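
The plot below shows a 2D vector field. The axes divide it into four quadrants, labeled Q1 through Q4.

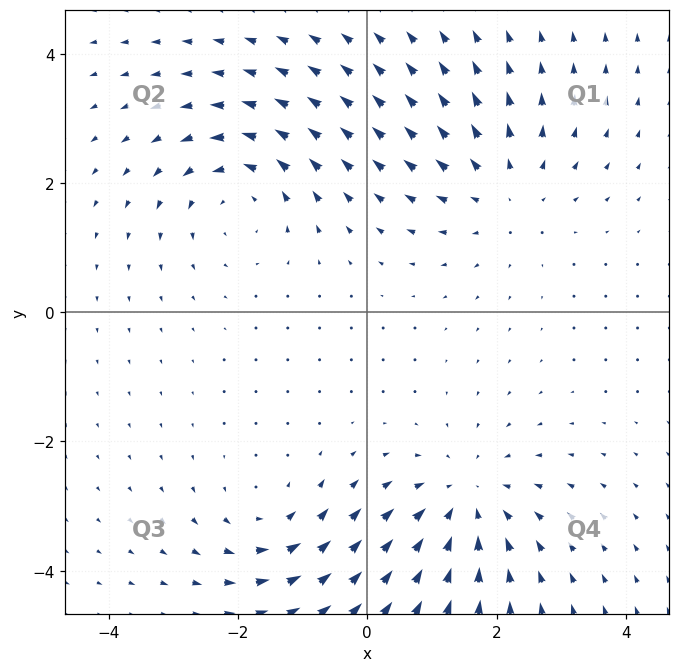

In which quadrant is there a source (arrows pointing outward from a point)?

Q1

The source sits at approximately (2.1, 1.9), which lies in quadrant Q1. The divergence there is about +3, positive as expected for a source.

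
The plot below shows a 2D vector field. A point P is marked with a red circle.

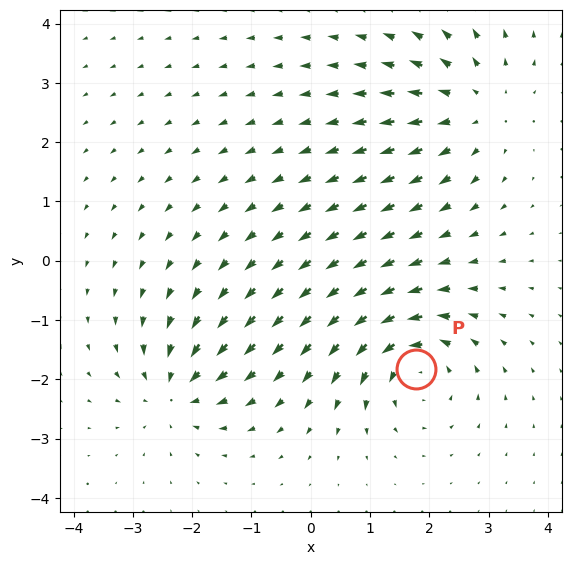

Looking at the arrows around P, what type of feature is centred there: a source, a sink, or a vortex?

vortex

At P (1.8, -1.8) the arrows circulate counterclockwise. Divergence ≈0, curl about +6 — near-zero divergence with nonzero curl is a vortex.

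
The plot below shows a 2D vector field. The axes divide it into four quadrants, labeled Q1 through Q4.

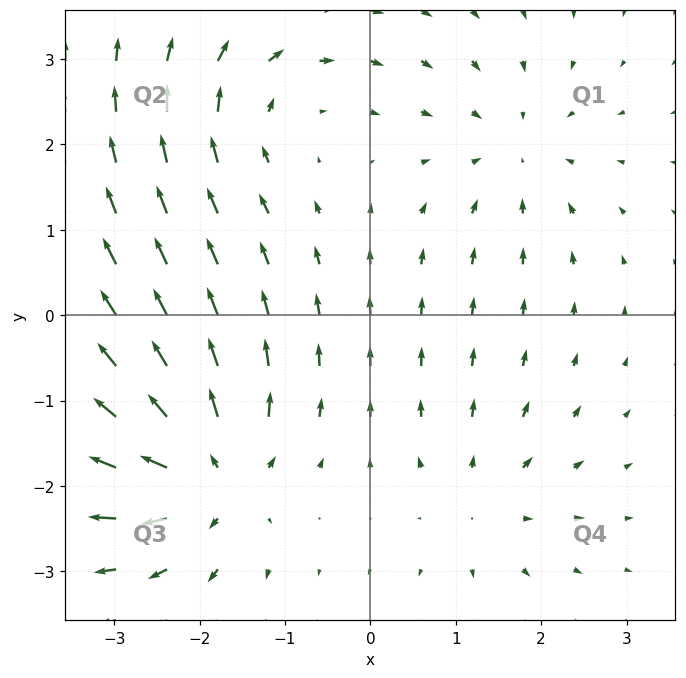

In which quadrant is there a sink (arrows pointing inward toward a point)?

Q1

The sink sits at approximately (1.7, 1.9), which lies in quadrant Q1. The divergence there is about -3, negative as expected for a sink.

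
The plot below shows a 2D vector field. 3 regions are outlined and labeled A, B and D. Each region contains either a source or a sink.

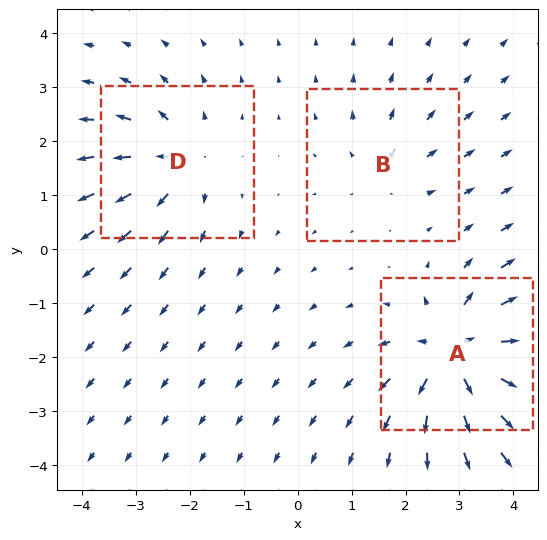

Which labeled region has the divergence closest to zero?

Divergence at each region's feature centre — A: about +6, B: about +2, D: about +4. Region B is closest to zero.

B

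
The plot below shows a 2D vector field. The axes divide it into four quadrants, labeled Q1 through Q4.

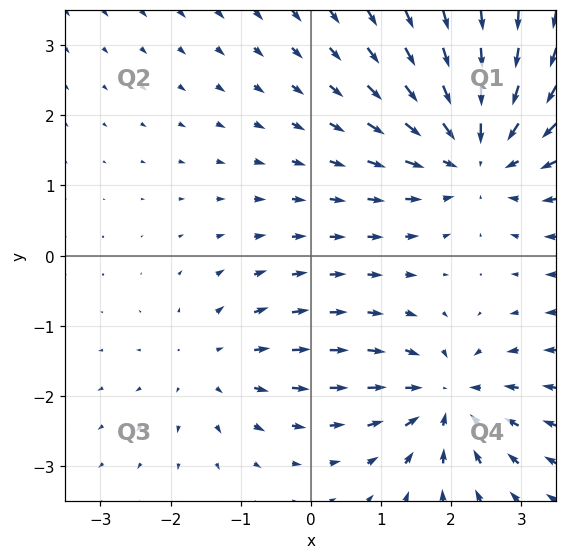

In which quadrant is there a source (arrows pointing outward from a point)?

Q3

The source sits at approximately (-1.4, -1.6), which lies in quadrant Q3. The divergence there is about +3, positive as expected for a source.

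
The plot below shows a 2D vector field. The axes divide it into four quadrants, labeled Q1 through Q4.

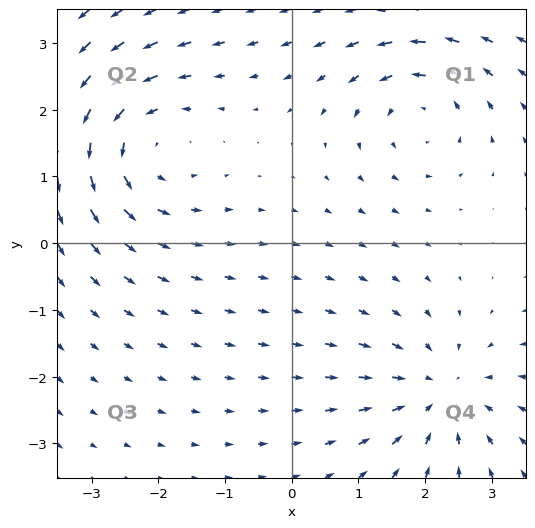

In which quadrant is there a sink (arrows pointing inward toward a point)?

Q4

The sink sits at approximately (2.2, -2.3), which lies in quadrant Q4. The divergence there is about -4, negative as expected for a sink.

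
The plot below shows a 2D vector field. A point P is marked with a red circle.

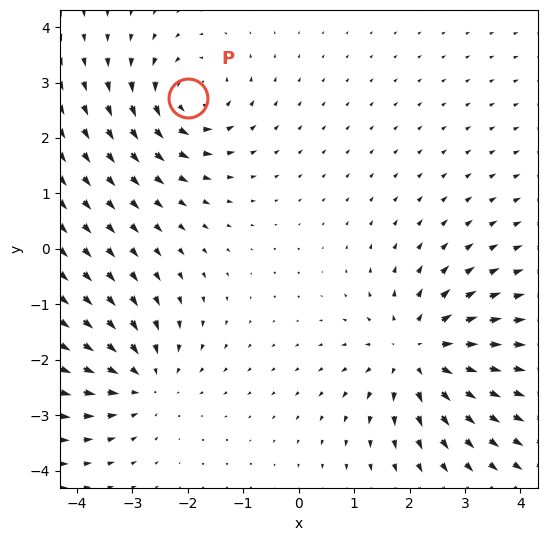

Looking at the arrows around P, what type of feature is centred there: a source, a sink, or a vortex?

vortex

At P (-2.0, 2.7) the arrows circulate counterclockwise. Divergence ≈0, curl about +4 — near-zero divergence with nonzero curl is a vortex.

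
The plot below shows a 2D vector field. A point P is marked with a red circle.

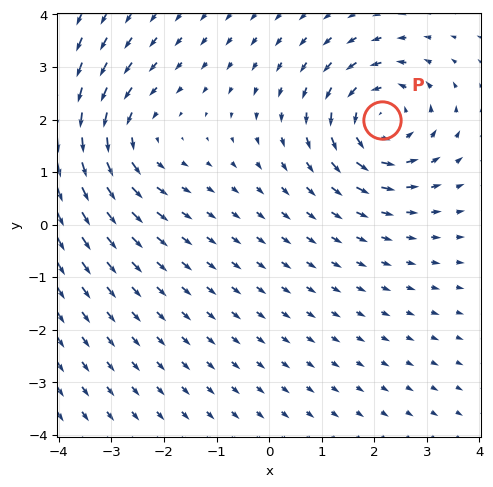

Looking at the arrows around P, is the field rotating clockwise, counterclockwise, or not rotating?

counterclockwise

Near P at (2.1, 2.0) the arrows circulate counterclockwise. The curl (z-component) there is about +4; positive curl means counterclockwise rotation.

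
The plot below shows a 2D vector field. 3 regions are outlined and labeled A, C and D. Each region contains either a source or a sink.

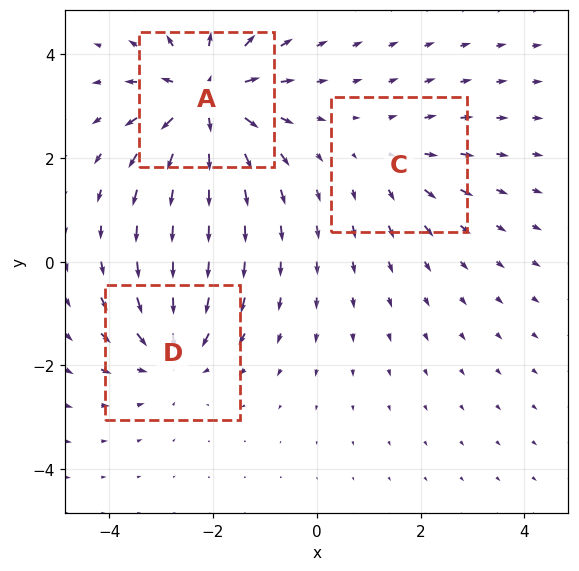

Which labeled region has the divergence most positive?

Divergence at each region's feature centre — A: about +5, C: about +2, D: about -3. Region A is most positive.

A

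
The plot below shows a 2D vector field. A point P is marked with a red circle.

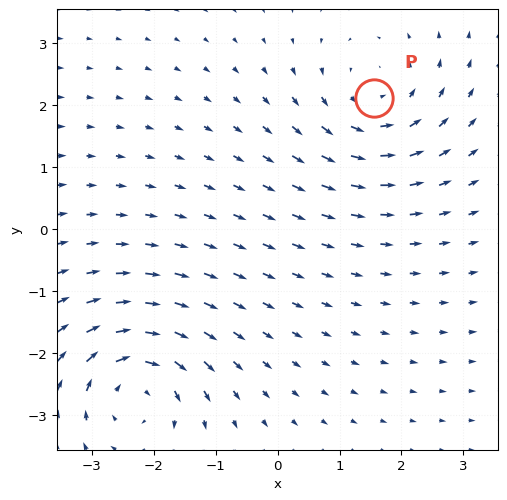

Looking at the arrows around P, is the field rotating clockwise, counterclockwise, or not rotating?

counterclockwise

Near P at (1.5, 2.1) the arrows circulate counterclockwise. The curl (z-component) there is about +4; positive curl means counterclockwise rotation.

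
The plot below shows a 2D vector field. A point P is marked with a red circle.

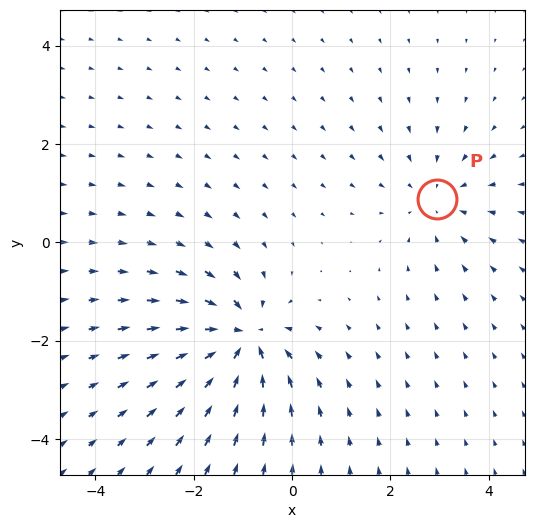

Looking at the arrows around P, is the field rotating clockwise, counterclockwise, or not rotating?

not rotating

Near P at (2.9, 0.9) the arrows show no circulation. The curl there is ≈0.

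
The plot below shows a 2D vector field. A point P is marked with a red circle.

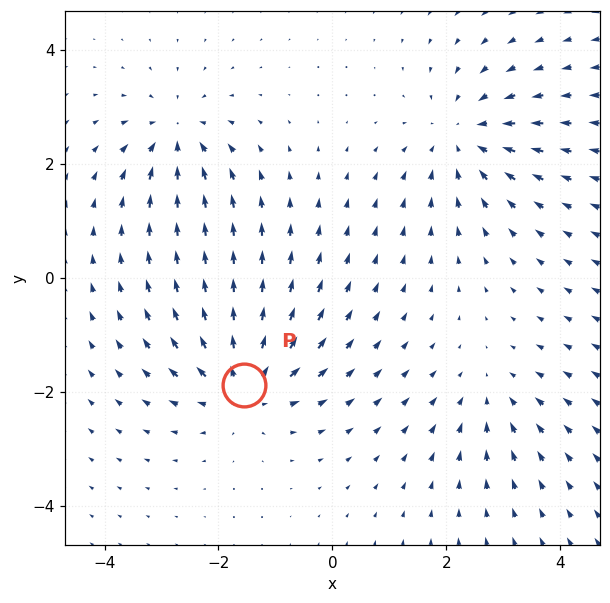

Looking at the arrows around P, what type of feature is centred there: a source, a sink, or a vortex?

At P (-1.6, -1.9) the arrows spread outward. Divergence about +5, curl ≈0 — positive divergence with near-zero curl is a source.

source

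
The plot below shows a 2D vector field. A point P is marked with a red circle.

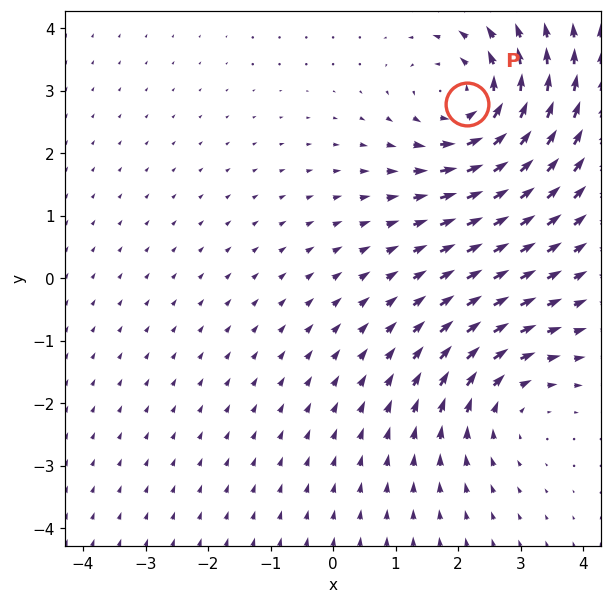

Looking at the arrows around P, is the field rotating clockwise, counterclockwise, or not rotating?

Near P at (2.1, 2.8) the arrows circulate counterclockwise. The curl (z-component) there is about +4; positive curl means counterclockwise rotation.

counterclockwise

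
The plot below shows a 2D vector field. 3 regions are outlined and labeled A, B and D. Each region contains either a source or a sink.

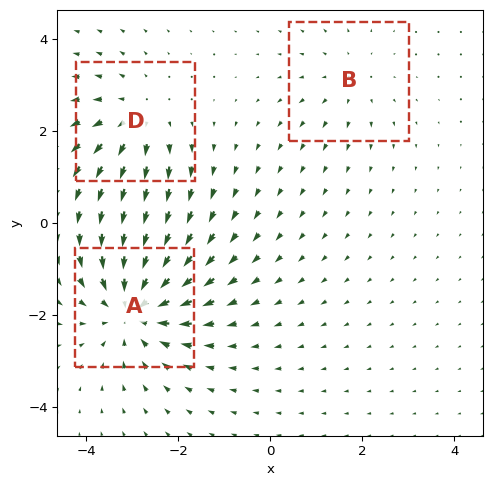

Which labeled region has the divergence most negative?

Divergence at each region's feature centre — A: about -4, B: about +2, D: about +3. Region A is most negative.

A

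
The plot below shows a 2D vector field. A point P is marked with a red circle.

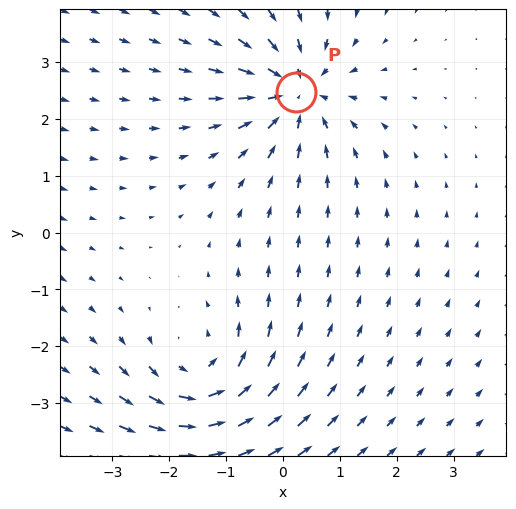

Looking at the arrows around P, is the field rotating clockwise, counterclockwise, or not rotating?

not rotating

Near P at (0.2, 2.5) the arrows show no circulation. The curl there is ≈0.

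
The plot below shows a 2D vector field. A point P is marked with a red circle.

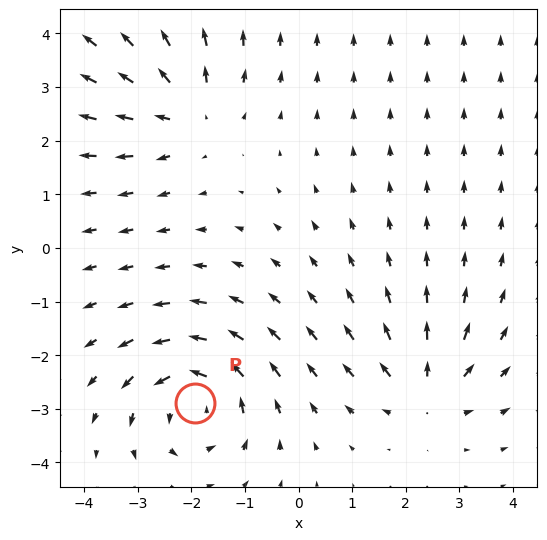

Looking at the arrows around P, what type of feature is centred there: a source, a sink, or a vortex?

At P (-1.9, -2.9) the arrows circulate counterclockwise. Divergence ≈0, curl about +5 — near-zero divergence with nonzero curl is a vortex.

vortex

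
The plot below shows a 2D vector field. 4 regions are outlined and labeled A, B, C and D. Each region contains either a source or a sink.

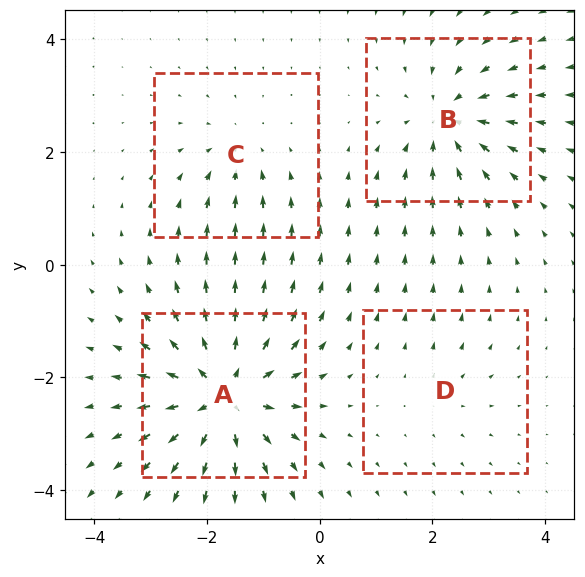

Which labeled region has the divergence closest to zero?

D

Divergence at each region's feature centre — A: about +8, B: about -5, C: about -3, D: about +2. Region D is closest to zero.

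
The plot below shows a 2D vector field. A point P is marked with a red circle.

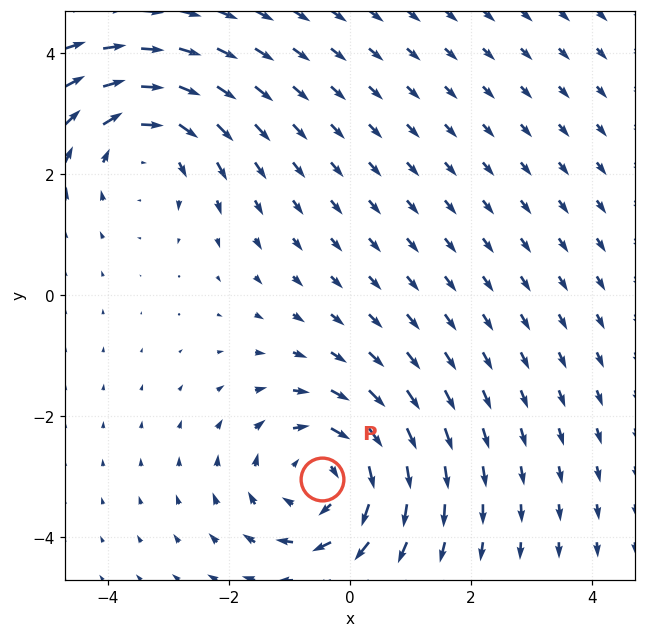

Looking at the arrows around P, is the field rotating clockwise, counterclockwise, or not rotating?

Near P at (-0.5, -3.0) the arrows circulate clockwise. The curl (z-component) there is about -3; negative curl means clockwise rotation.

clockwise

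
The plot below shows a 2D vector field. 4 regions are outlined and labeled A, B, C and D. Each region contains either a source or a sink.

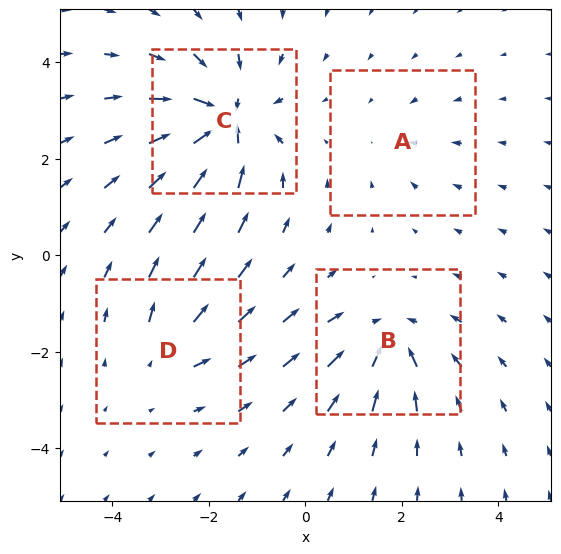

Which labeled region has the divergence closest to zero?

Divergence at each region's feature centre — A: about -2, B: about -5, C: about -8, D: about +4. Region A is closest to zero.

A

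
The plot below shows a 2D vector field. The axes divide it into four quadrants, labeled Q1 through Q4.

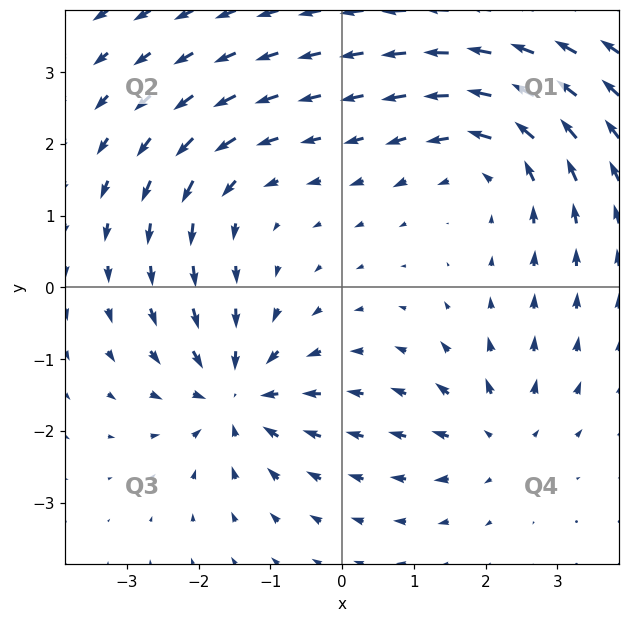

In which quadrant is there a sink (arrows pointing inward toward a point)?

The sink sits at approximately (-1.5, -1.5), which lies in quadrant Q3. The divergence there is about -6, negative as expected for a sink.

Q3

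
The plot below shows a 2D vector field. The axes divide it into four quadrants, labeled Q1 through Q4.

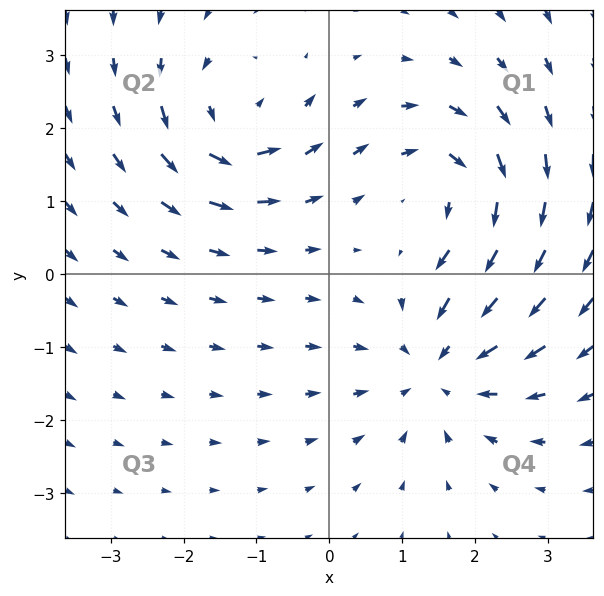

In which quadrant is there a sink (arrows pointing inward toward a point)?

The sink sits at approximately (1.5, -1.3), which lies in quadrant Q4. The divergence there is about -4, negative as expected for a sink.

Q4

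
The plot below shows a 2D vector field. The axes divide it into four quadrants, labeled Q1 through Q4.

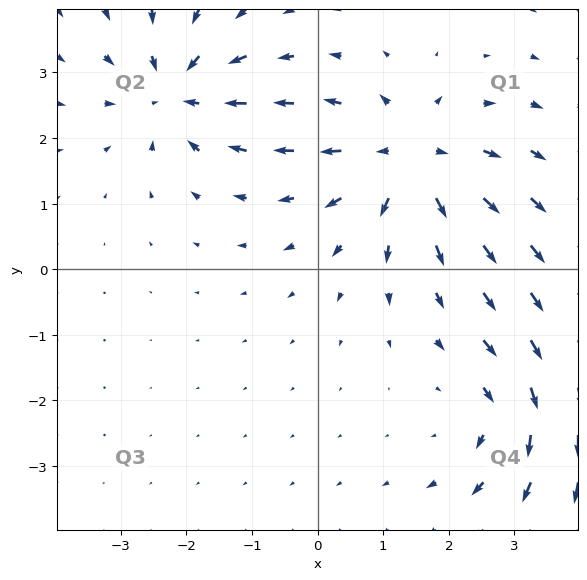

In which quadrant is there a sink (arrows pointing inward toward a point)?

Q2

The sink sits at approximately (-2.2, 2.7), which lies in quadrant Q2. The divergence there is about -5, negative as expected for a sink.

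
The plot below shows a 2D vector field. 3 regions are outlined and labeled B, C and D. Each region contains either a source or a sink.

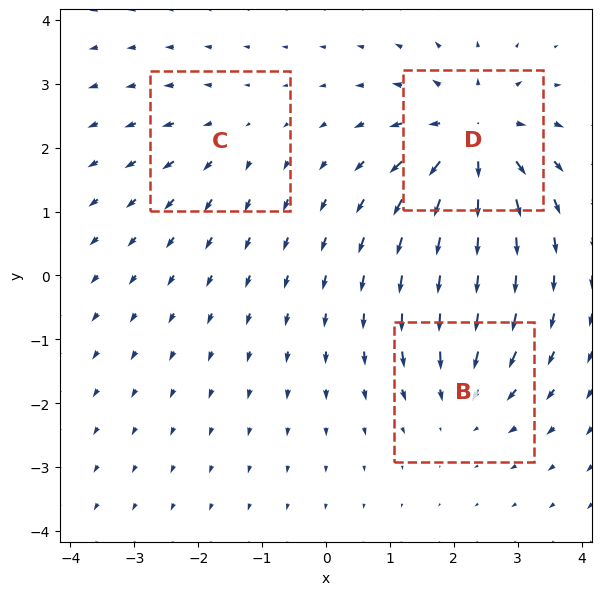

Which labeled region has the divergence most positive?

D

Divergence at each region's feature centre — B: about -3, C: about +2, D: about +6. Region D is most positive.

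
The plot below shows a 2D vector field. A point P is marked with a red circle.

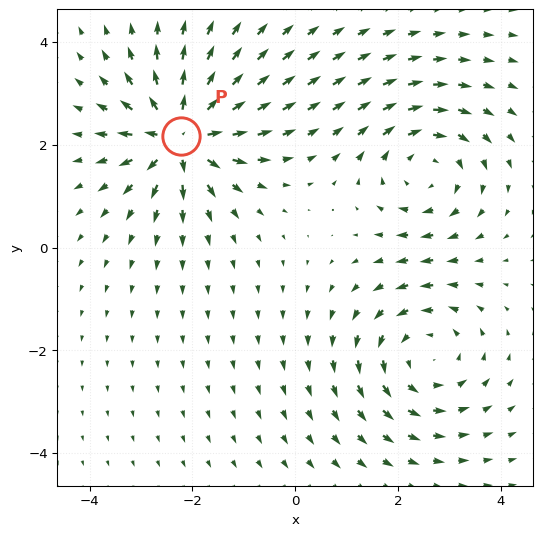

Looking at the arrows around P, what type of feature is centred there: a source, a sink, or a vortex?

source

At P (-2.2, 2.2) the arrows spread outward. Divergence about +5, curl ≈0 — positive divergence with near-zero curl is a source.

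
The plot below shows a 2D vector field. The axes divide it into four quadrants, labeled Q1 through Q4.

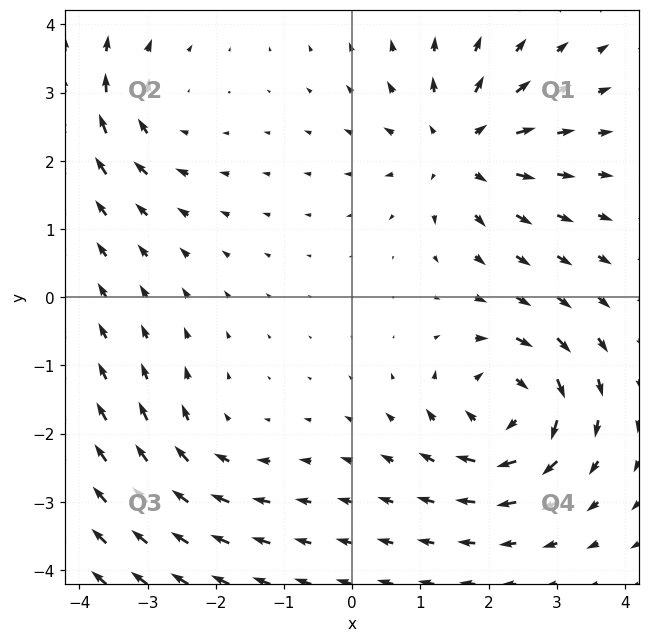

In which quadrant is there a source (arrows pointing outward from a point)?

The source sits at approximately (1.6, 2.2), which lies in quadrant Q1. The divergence there is about +5, positive as expected for a source.

Q1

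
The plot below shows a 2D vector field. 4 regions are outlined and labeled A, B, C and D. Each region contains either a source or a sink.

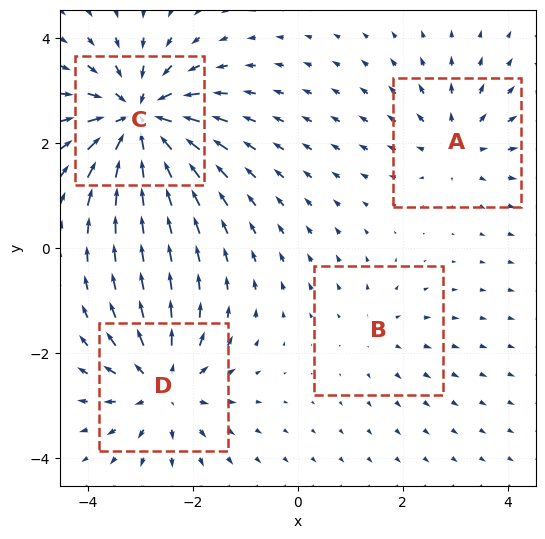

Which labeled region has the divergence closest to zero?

Divergence at each region's feature centre — A: about +4, B: about +2, C: about -7, D: about +5. Region B is closest to zero.

B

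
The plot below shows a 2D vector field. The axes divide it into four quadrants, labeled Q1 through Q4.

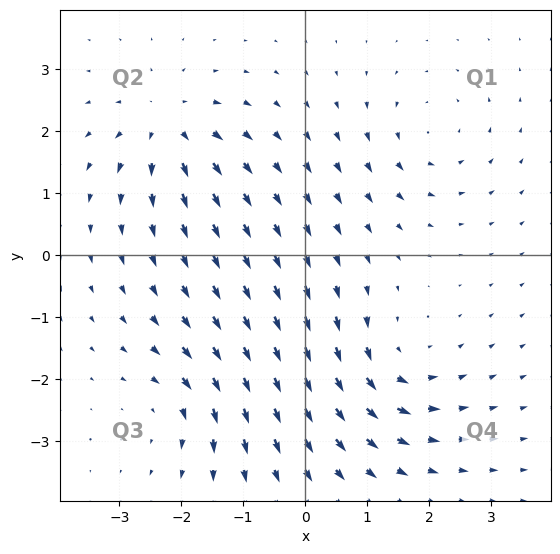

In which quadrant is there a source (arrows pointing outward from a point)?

The source sits at approximately (-2.2, 2.1), which lies in quadrant Q2. The divergence there is about +6, positive as expected for a source.

Q2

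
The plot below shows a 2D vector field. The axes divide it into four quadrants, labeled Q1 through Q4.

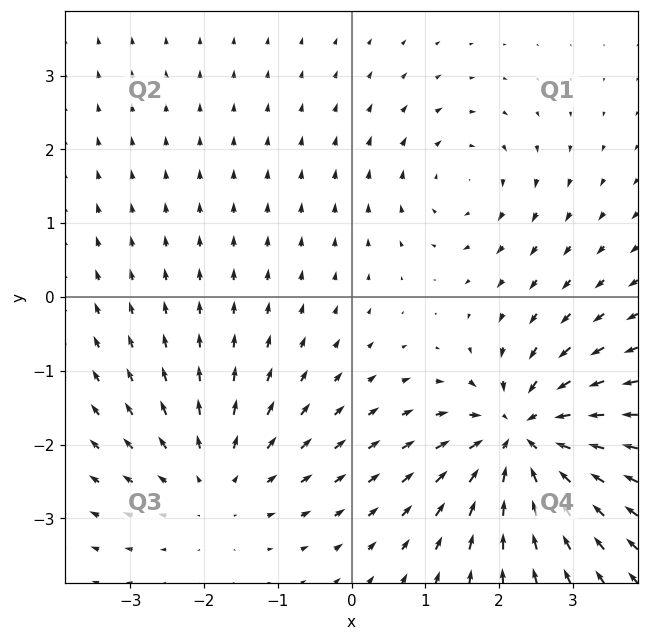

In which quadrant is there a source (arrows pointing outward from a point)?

Q3

The source sits at approximately (-1.8, -2.5), which lies in quadrant Q3. The divergence there is about +3, positive as expected for a source.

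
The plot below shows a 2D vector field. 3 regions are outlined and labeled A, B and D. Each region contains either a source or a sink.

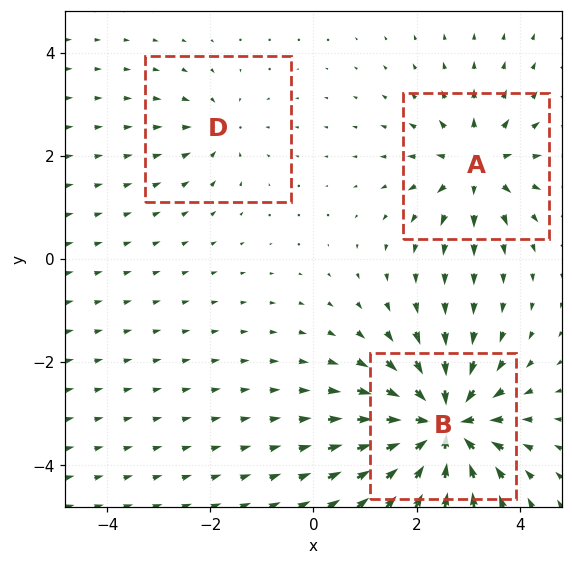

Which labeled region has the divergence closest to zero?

D

Divergence at each region's feature centre — A: about +4, B: about -7, D: about -2. Region D is closest to zero.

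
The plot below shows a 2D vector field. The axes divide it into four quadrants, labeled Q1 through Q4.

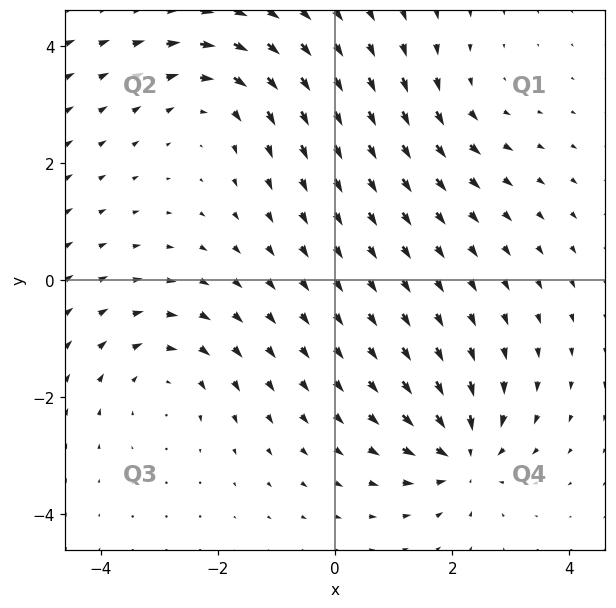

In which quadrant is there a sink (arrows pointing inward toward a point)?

Q4

The sink sits at approximately (2.2, -3.0), which lies in quadrant Q4. The divergence there is about -7, negative as expected for a sink.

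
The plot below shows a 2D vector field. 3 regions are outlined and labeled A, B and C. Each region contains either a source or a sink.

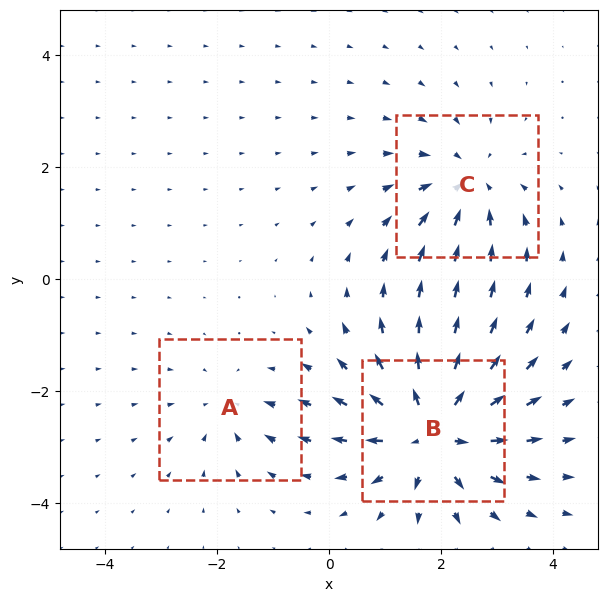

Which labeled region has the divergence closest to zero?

Divergence at each region's feature centre — A: about -2, B: about +5, C: about -3. Region A is closest to zero.

A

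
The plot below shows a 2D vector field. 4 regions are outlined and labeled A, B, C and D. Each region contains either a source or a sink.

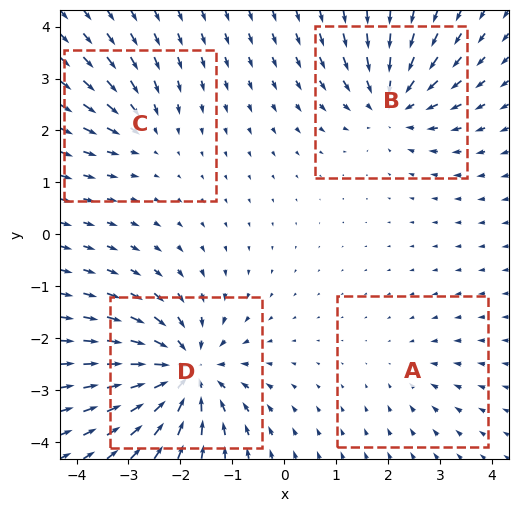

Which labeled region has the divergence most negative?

Divergence at each region's feature centre — A: about -2, B: about -6, C: about -3, D: about -8. Region D is most negative.

D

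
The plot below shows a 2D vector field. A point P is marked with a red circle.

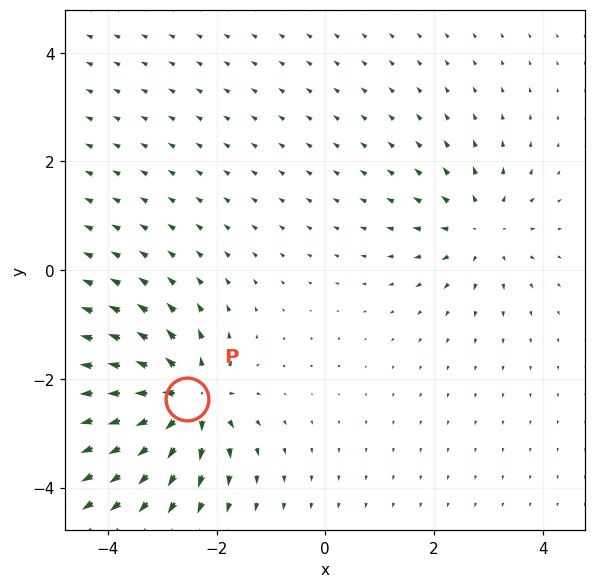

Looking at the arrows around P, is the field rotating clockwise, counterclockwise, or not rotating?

Near P at (-2.5, -2.4) the arrows show no circulation. The curl there is ≈0.

not rotating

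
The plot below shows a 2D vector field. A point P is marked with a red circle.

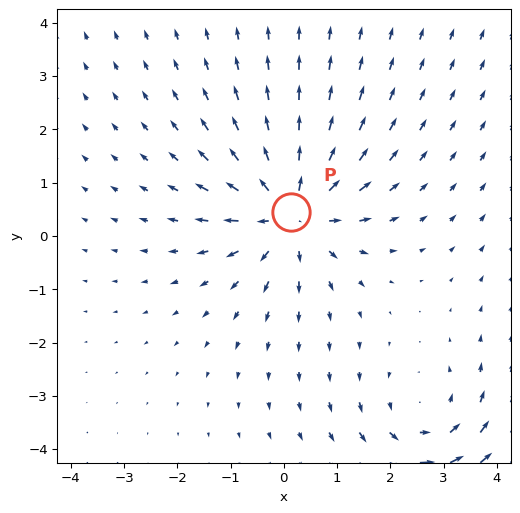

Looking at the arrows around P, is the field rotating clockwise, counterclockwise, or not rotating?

Near P at (0.1, 0.4) the arrows show no circulation. The curl there is ≈0.

not rotating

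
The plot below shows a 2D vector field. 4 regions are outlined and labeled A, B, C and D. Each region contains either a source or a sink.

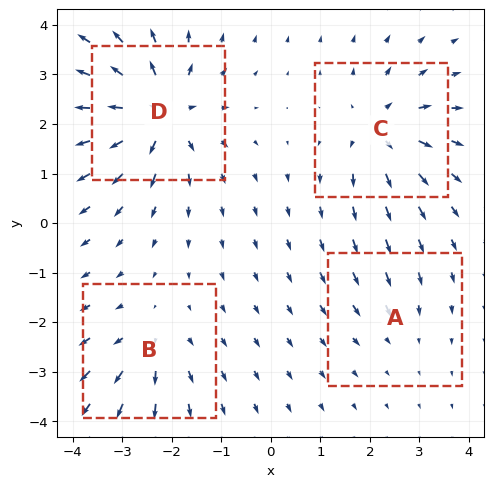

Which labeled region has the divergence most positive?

D

Divergence at each region's feature centre — A: about -2, B: about +4, C: about +5, D: about +7. Region D is most positive.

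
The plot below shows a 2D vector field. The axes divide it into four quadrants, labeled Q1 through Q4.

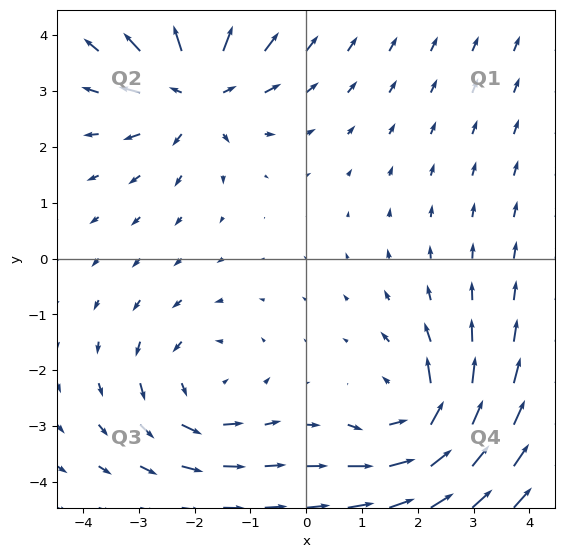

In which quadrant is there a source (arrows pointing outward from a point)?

The source sits at approximately (-2.0, 3.0), which lies in quadrant Q2. The divergence there is about +4, positive as expected for a source.

Q2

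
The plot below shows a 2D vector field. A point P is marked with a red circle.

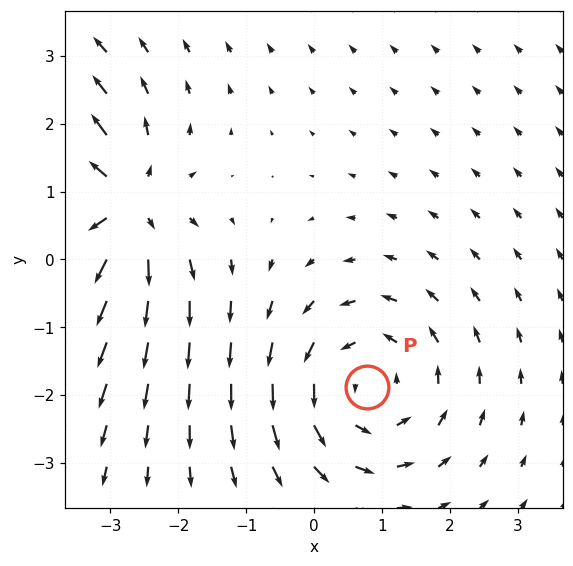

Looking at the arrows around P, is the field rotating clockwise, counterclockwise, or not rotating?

Near P at (0.8, -1.9) the arrows circulate counterclockwise. The curl (z-component) there is about +3; positive curl means counterclockwise rotation.

counterclockwise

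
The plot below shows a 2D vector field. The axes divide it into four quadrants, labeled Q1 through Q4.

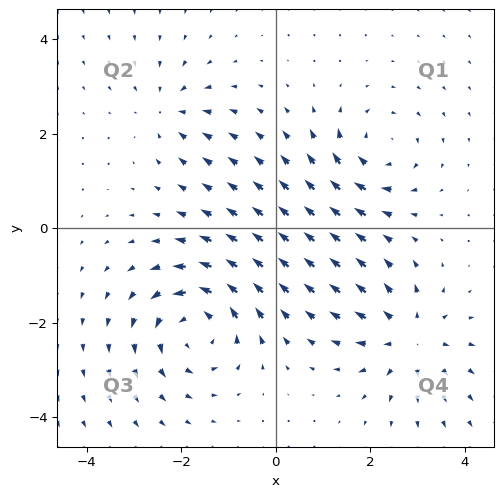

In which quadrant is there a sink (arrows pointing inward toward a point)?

Q2

The sink sits at approximately (-2.2, 2.5), which lies in quadrant Q2. The divergence there is about -3, negative as expected for a sink.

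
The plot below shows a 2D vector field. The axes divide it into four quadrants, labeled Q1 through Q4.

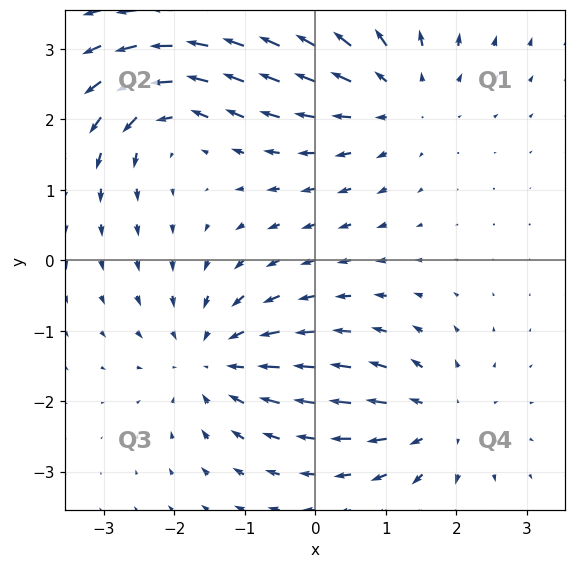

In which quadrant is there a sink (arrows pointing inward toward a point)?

The sink sits at approximately (-1.4, -1.4), which lies in quadrant Q3. The divergence there is about -4, negative as expected for a sink.

Q3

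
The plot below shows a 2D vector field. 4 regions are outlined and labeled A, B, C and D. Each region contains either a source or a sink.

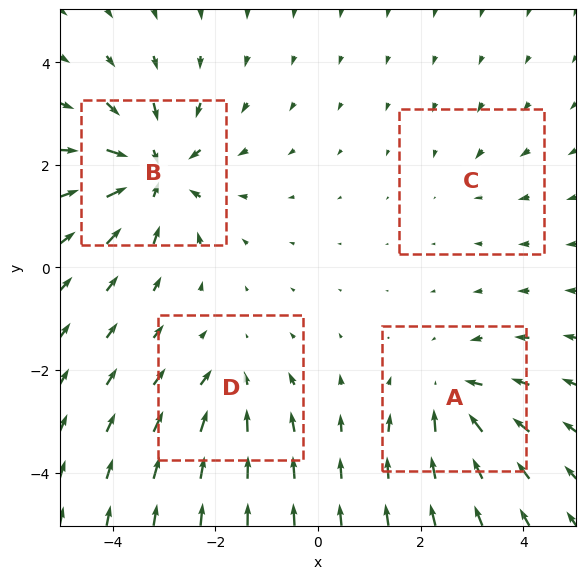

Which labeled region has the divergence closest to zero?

C

Divergence at each region's feature centre — A: about -5, B: about -7, C: about -2, D: about -4. Region C is closest to zero.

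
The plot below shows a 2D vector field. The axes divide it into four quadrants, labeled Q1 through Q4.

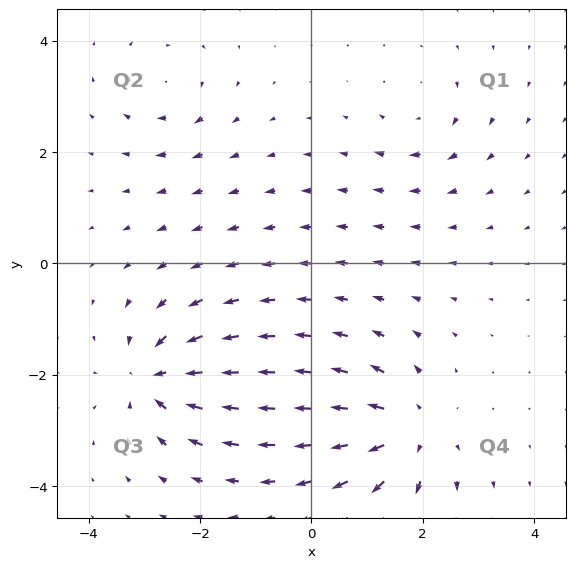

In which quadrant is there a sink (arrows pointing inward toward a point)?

Q3

The sink sits at approximately (-2.8, -2.1), which lies in quadrant Q3. The divergence there is about -6, negative as expected for a sink.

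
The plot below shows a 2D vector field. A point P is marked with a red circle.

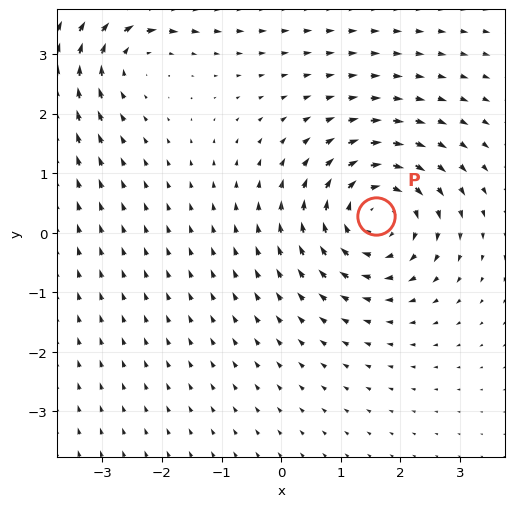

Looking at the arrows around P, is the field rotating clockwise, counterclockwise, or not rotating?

clockwise

Near P at (1.6, 0.3) the arrows circulate clockwise. The curl (z-component) there is about -5; negative curl means clockwise rotation.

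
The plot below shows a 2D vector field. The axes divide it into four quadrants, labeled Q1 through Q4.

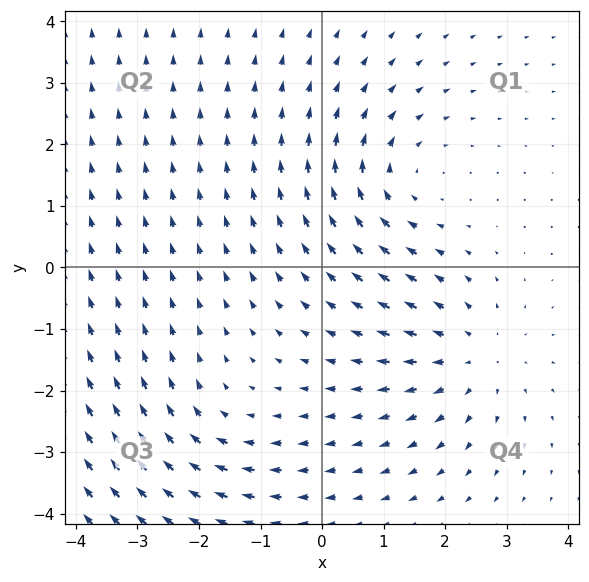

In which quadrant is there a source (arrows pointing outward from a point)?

Q4

The source sits at approximately (2.5, -1.5), which lies in quadrant Q4. The divergence there is about +4, positive as expected for a source.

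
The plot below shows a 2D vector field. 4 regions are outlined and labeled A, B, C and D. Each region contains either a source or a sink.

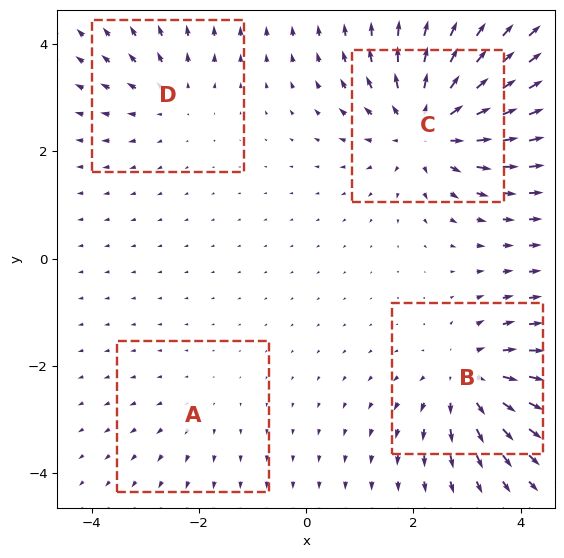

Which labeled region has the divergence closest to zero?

A

Divergence at each region's feature centre — A: about +2, B: about +5, C: about +7, D: about +3. Region A is closest to zero.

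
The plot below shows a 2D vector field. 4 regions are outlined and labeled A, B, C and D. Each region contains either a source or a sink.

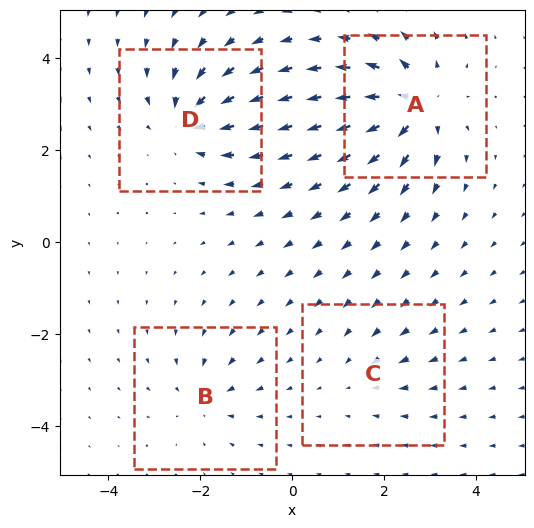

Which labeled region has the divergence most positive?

Divergence at each region's feature centre — A: about +8, B: about -4, C: about -2, D: about -6. Region A is most positive.

A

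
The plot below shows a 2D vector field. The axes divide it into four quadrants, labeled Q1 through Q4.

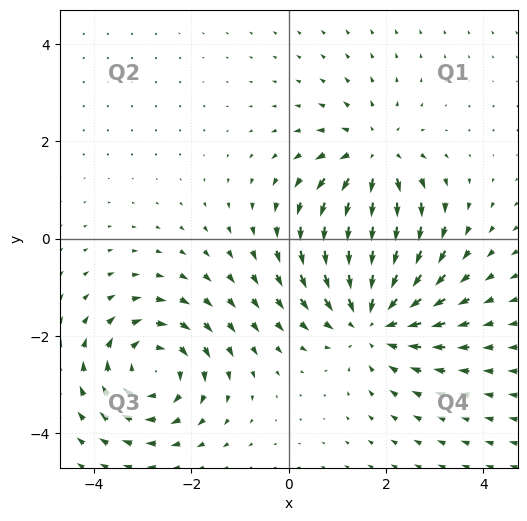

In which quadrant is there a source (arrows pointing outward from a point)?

The source sits at approximately (1.8, 1.6), which lies in quadrant Q1. The divergence there is about +3, positive as expected for a source.

Q1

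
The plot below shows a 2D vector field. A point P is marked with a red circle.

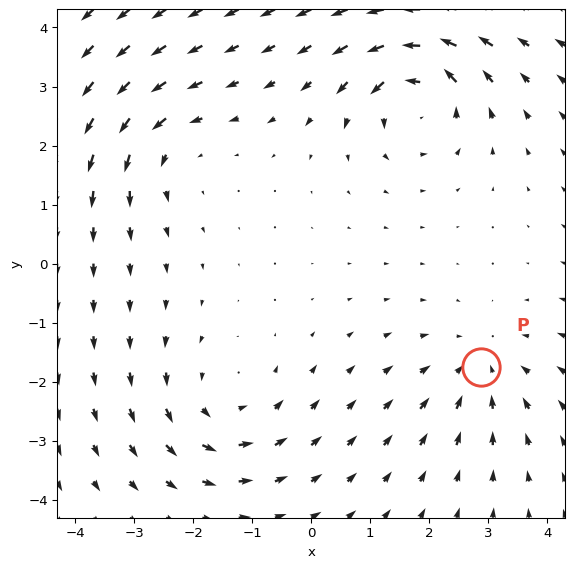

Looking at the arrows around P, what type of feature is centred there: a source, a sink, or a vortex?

sink

At P (2.9, -1.7) the arrows converge inward. Divergence about -3, curl ≈0 — negative divergence with near-zero curl is a sink.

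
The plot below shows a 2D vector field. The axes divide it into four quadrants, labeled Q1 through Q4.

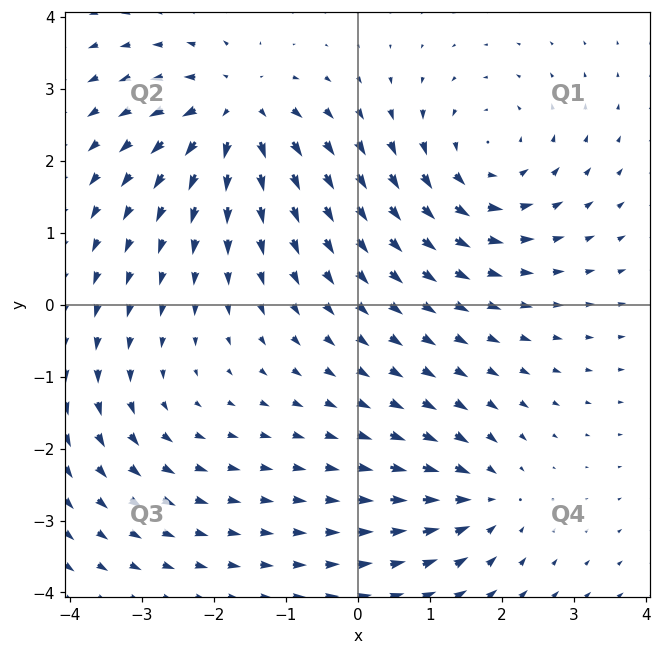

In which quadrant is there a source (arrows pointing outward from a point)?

Q2

The source sits at approximately (-1.7, 2.7), which lies in quadrant Q2. The divergence there is about +6, positive as expected for a source.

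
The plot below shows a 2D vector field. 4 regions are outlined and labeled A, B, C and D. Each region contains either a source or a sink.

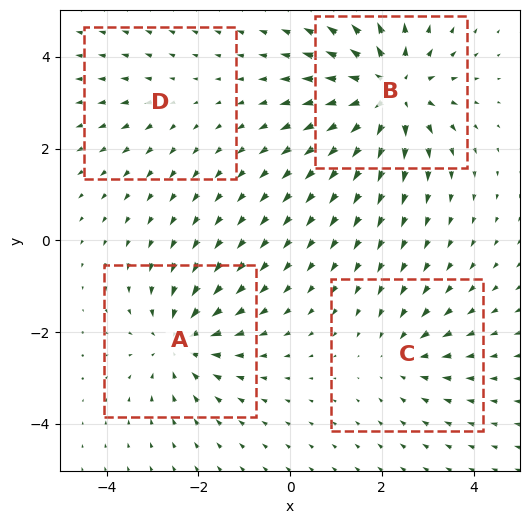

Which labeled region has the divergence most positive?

B

Divergence at each region's feature centre — A: about -5, B: about +7, C: about -3, D: about +2. Region B is most positive.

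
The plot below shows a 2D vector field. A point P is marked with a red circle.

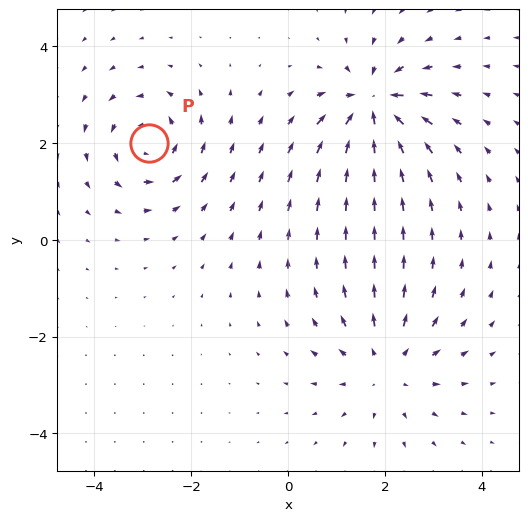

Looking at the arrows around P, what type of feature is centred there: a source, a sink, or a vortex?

vortex

At P (-2.9, 2.0) the arrows circulate counterclockwise. Divergence ≈0, curl about +5 — near-zero divergence with nonzero curl is a vortex.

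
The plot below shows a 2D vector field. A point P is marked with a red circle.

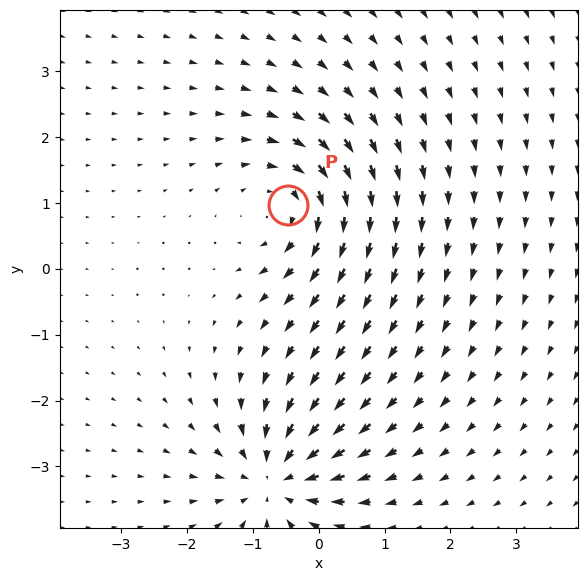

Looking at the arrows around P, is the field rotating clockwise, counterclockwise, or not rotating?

clockwise

Near P at (-0.5, 1.0) the arrows circulate clockwise. The curl (z-component) there is about -5; negative curl means clockwise rotation.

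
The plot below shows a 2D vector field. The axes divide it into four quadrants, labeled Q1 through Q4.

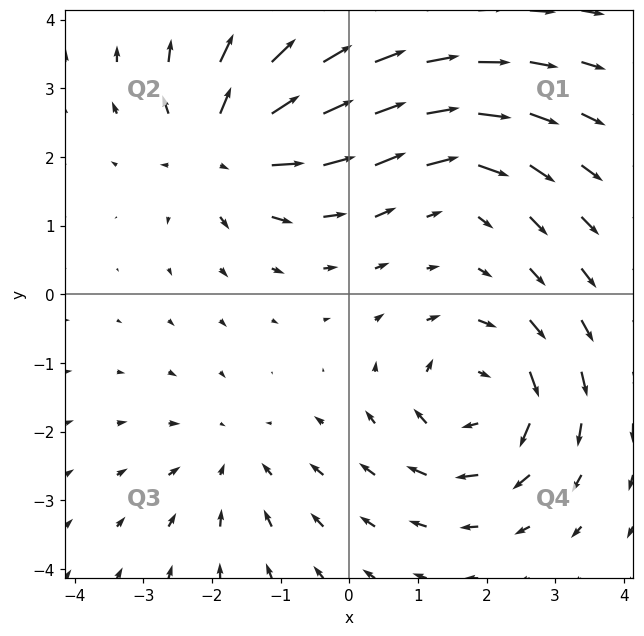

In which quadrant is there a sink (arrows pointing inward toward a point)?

The sink sits at approximately (-1.7, -2.4), which lies in quadrant Q3. The divergence there is about -3, negative as expected for a sink.

Q3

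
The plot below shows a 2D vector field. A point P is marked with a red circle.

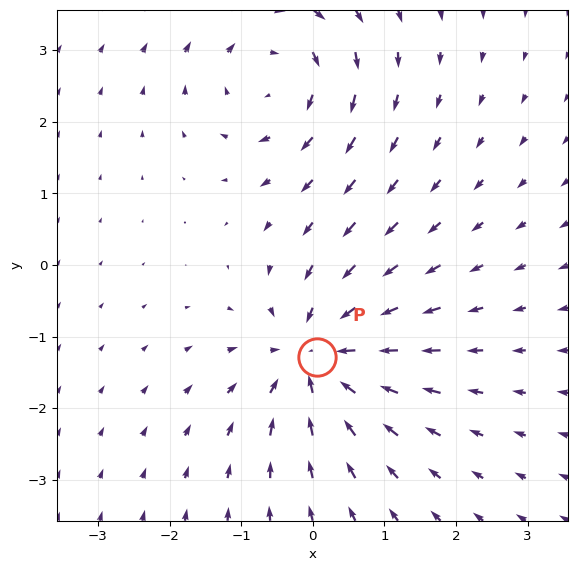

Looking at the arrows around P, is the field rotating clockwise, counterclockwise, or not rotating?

not rotating

Near P at (0.1, -1.3) the arrows show no circulation. The curl there is ≈0.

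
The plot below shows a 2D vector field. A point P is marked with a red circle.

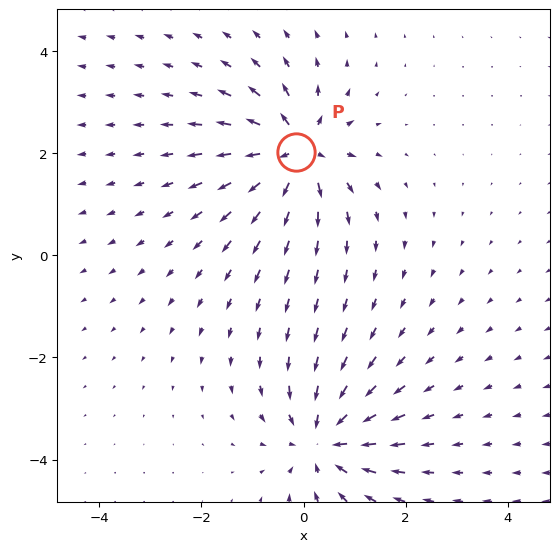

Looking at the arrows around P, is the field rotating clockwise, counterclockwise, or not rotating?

Near P at (-0.1, 2.0) the arrows show no circulation. The curl there is ≈0.

not rotating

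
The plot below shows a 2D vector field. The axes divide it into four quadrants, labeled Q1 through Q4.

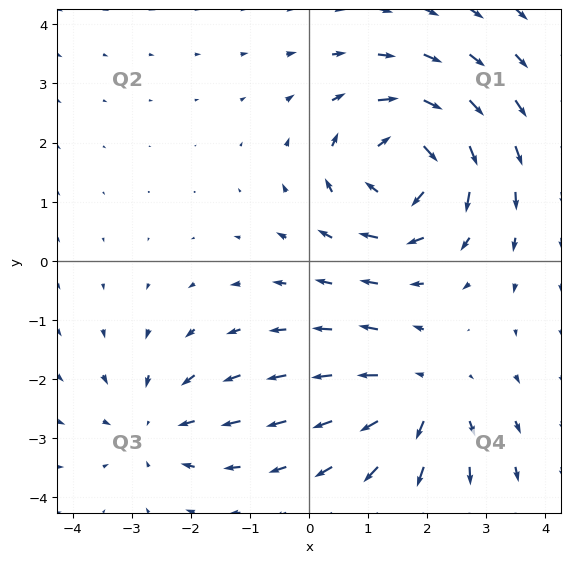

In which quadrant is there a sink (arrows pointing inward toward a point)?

The sink sits at approximately (-2.6, -2.8), which lies in quadrant Q3. The divergence there is about -3, negative as expected for a sink.

Q3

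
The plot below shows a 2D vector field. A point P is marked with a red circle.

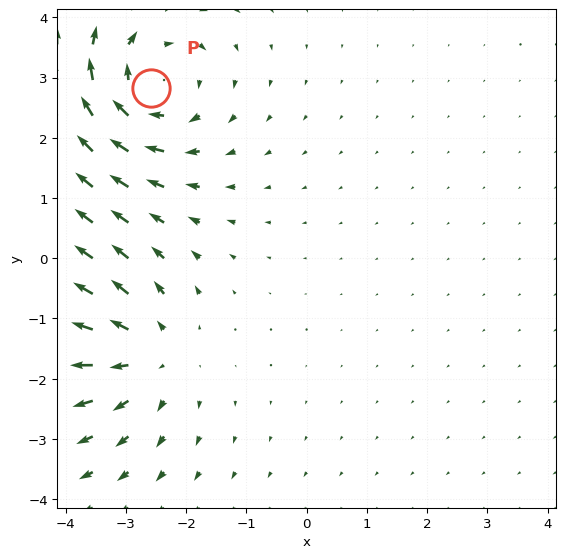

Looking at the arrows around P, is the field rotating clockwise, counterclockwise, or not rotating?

Near P at (-2.6, 2.8) the arrows circulate clockwise. The curl (z-component) there is about -5; negative curl means clockwise rotation.

clockwise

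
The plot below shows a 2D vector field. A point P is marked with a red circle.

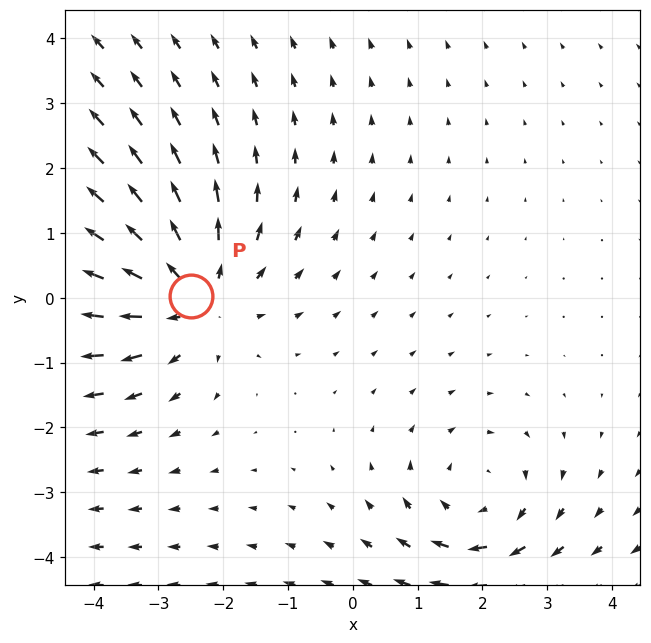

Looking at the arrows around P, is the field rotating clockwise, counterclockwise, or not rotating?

Near P at (-2.5, 0.0) the arrows show no circulation. The curl there is ≈0.

not rotating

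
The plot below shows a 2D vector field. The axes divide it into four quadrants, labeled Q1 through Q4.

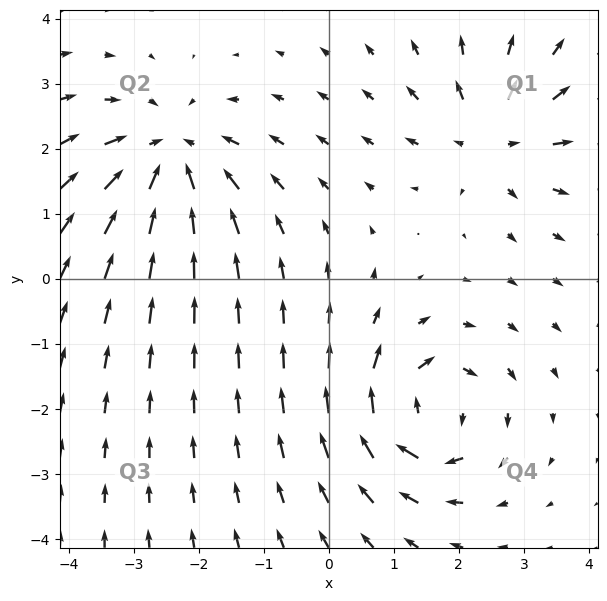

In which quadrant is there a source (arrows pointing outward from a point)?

Q1

The source sits at approximately (2.5, 2.2), which lies in quadrant Q1. The divergence there is about +4, positive as expected for a source.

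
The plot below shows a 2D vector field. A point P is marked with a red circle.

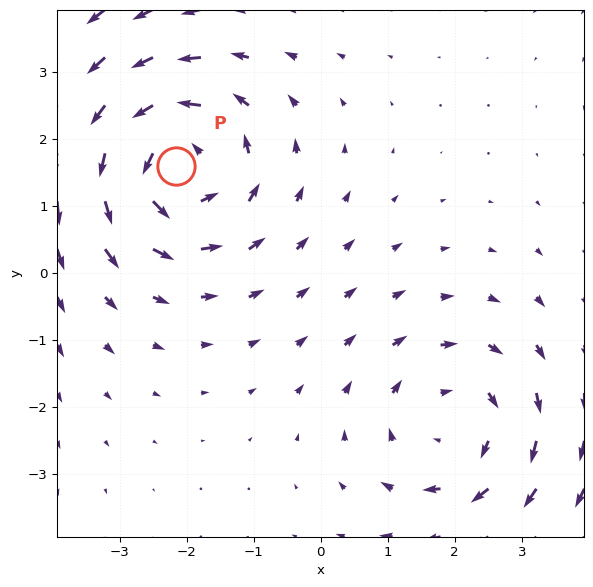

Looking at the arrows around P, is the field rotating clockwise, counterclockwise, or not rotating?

counterclockwise

Near P at (-2.2, 1.6) the arrows circulate counterclockwise. The curl (z-component) there is about +4; positive curl means counterclockwise rotation.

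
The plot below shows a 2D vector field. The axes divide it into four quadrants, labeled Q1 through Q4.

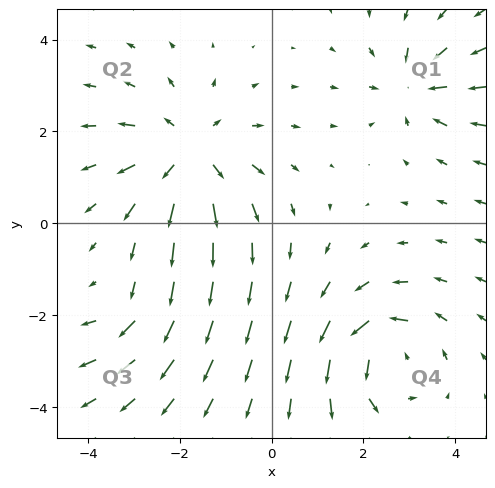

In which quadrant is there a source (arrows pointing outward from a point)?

The source sits at approximately (-1.8, 1.5), which lies in quadrant Q2. The divergence there is about +5, positive as expected for a source.

Q2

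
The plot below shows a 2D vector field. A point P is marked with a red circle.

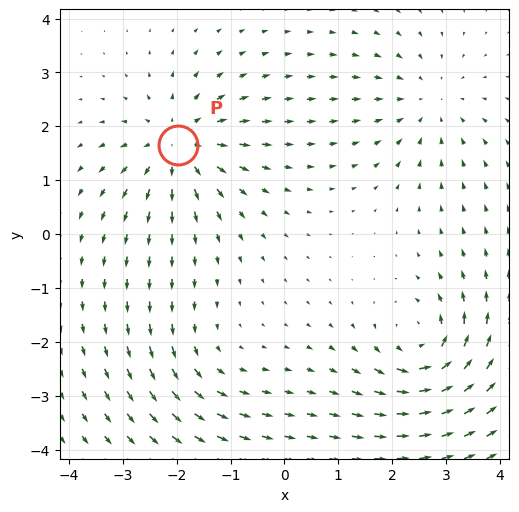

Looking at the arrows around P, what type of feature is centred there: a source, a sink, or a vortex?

At P (-2.0, 1.7) the arrows spread outward. Divergence about +5, curl ≈0 — positive divergence with near-zero curl is a source.

source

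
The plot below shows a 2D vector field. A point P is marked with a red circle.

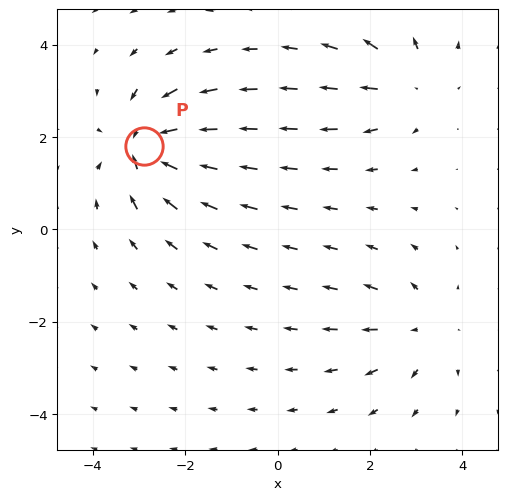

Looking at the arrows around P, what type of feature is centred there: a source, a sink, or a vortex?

sink

At P (-2.9, 1.8) the arrows converge inward. Divergence about -6, curl ≈0 — negative divergence with near-zero curl is a sink.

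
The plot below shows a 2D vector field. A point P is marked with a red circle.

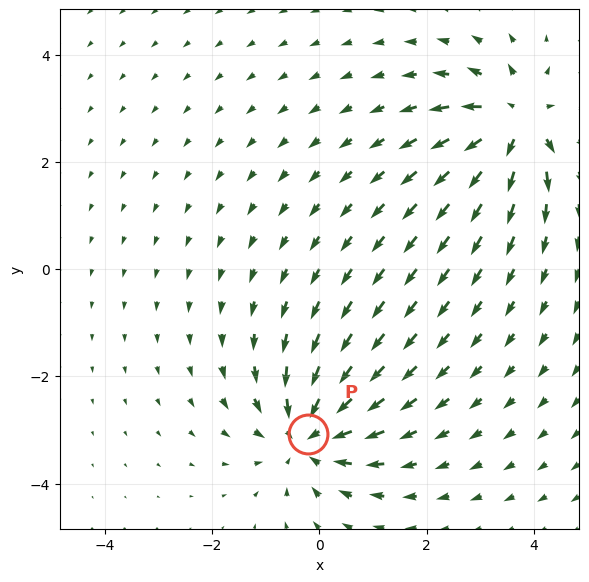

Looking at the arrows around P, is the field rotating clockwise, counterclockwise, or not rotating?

not rotating

Near P at (-0.2, -3.1) the arrows show no circulation. The curl there is ≈0.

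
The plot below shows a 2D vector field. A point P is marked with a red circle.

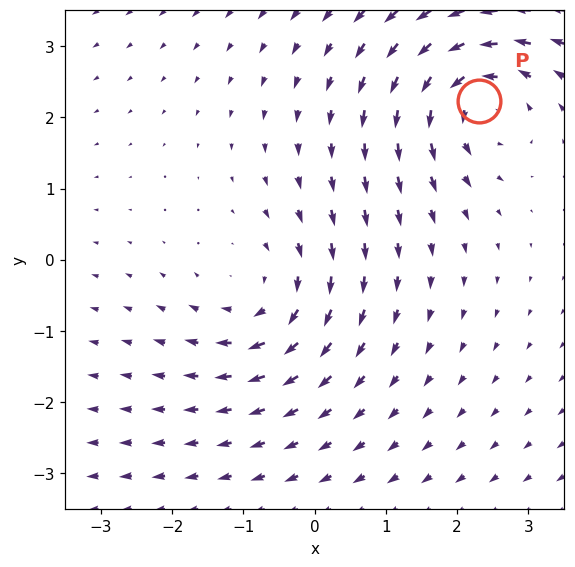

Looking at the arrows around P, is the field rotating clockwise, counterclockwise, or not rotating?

Near P at (2.3, 2.2) the arrows circulate counterclockwise. The curl (z-component) there is about +5; positive curl means counterclockwise rotation.

counterclockwise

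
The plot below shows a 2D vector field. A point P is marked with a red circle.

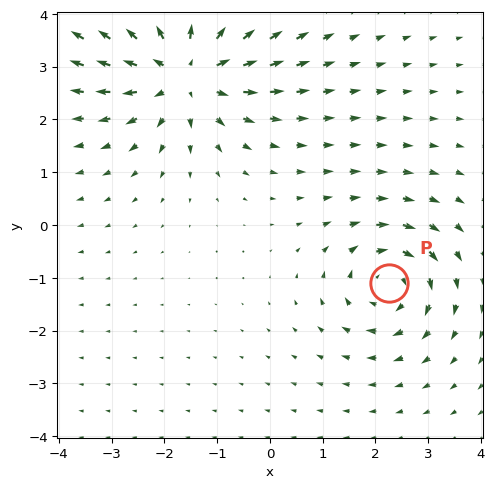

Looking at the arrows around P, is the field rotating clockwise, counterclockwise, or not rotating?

clockwise

Near P at (2.3, -1.1) the arrows circulate clockwise. The curl (z-component) there is about -4; negative curl means clockwise rotation.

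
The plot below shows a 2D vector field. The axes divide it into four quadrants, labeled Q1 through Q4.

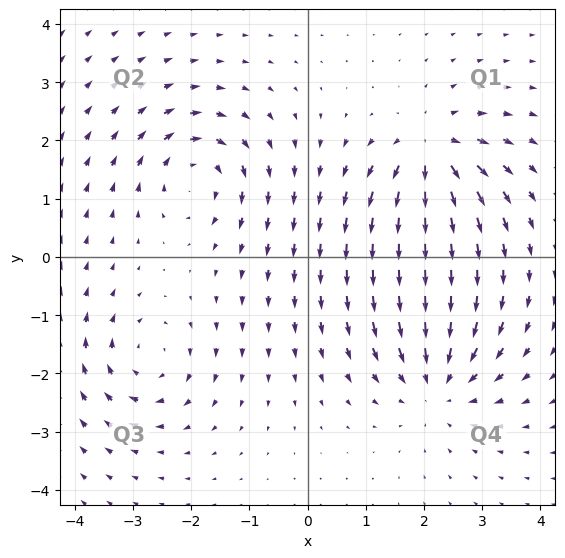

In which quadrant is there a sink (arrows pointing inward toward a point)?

Q4

The sink sits at approximately (2.2, -2.2), which lies in quadrant Q4. The divergence there is about -5, negative as expected for a sink.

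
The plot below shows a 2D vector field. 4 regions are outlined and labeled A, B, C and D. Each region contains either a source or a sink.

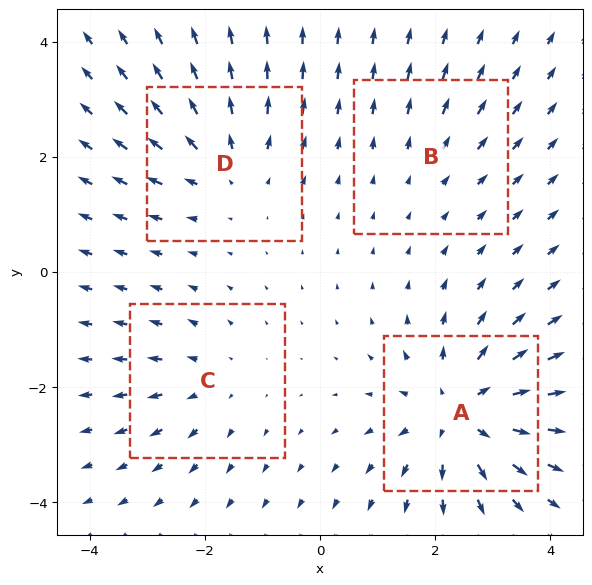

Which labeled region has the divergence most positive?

Divergence at each region's feature centre — A: about +6, B: about +2, C: about +3, D: about +4. Region A is most positive.

A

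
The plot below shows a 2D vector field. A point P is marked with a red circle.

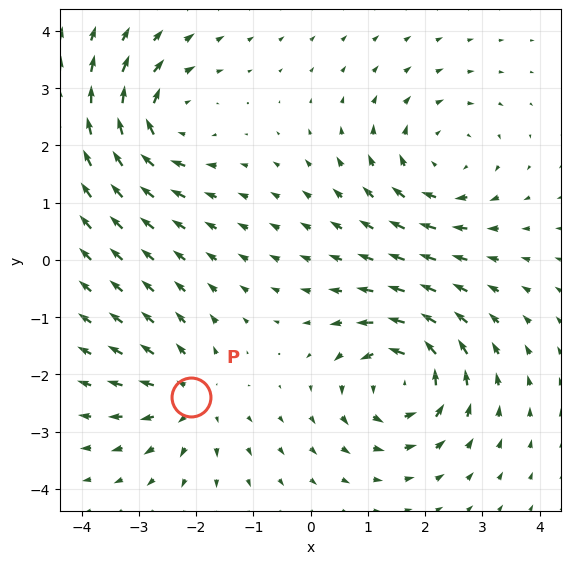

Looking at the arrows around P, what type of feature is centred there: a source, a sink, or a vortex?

At P (-2.1, -2.4) the arrows spread outward. Divergence about +4, curl ≈0 — positive divergence with near-zero curl is a source.

source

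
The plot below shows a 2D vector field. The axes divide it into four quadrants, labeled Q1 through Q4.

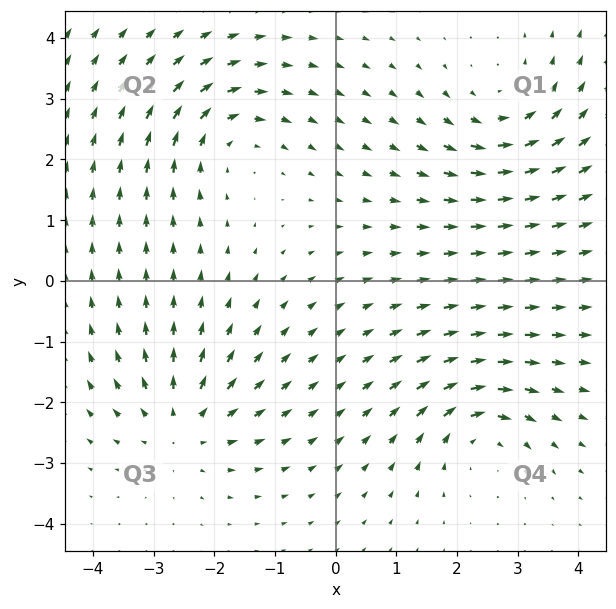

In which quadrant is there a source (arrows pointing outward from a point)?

The source sits at approximately (-2.5, -2.4), which lies in quadrant Q3. The divergence there is about +4, positive as expected for a source.

Q3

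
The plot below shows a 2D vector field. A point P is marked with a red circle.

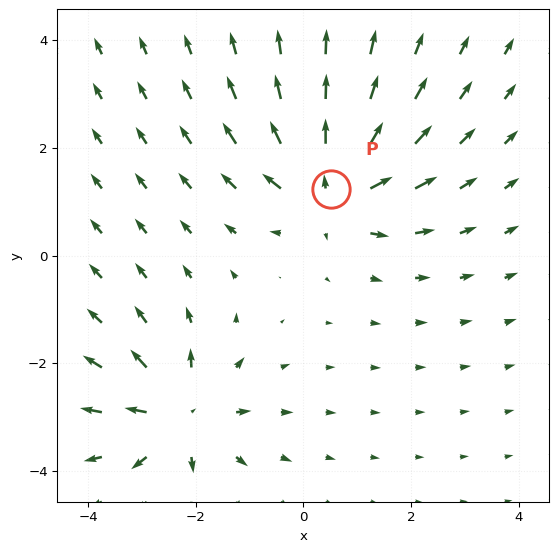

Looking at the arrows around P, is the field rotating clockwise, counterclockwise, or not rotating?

not rotating

Near P at (0.5, 1.2) the arrows show no circulation. The curl there is ≈0.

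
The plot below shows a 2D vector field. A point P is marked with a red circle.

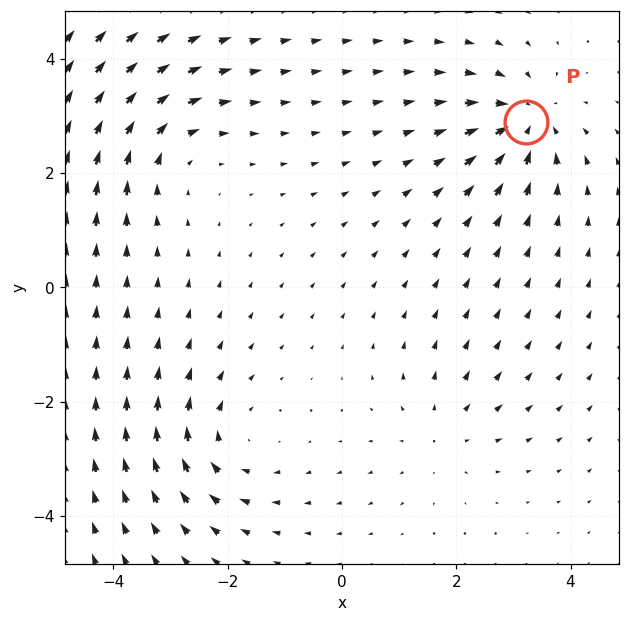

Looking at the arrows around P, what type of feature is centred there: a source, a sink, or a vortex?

At P (3.2, 2.9) the arrows converge inward. Divergence about -5, curl ≈0 — negative divergence with near-zero curl is a sink.

sink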